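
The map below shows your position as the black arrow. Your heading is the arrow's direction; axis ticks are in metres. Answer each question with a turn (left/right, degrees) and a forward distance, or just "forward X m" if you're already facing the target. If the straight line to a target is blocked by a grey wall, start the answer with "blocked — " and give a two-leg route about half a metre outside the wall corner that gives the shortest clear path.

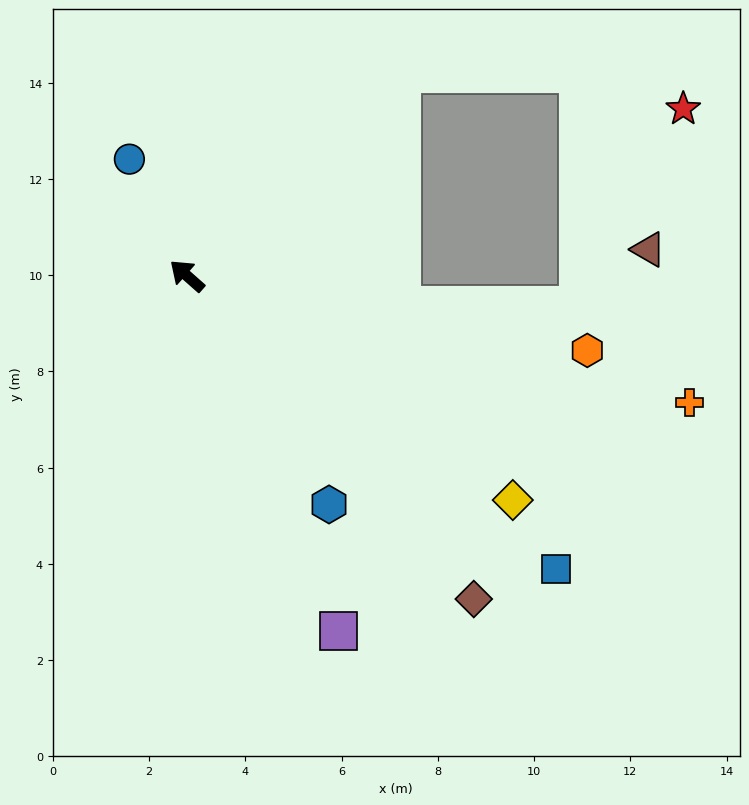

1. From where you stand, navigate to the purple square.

turn left 155°, forward 8.0 m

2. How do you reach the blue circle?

turn right 22°, forward 2.7 m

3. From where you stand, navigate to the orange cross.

turn right 153°, forward 10.8 m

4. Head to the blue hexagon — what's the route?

turn left 163°, forward 5.6 m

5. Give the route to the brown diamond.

turn left 173°, forward 9.0 m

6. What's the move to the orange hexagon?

turn right 149°, forward 8.5 m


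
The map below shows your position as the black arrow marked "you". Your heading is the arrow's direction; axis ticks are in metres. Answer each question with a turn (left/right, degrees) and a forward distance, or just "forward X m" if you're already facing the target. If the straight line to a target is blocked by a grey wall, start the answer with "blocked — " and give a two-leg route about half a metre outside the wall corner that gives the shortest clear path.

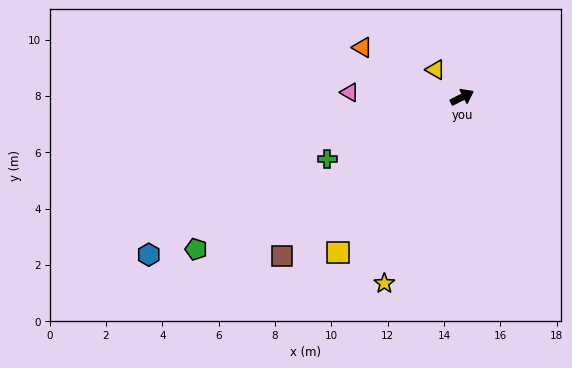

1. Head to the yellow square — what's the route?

turn right 156°, forward 7.1 m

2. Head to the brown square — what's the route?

turn right 166°, forward 8.5 m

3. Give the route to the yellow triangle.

turn left 107°, forward 1.4 m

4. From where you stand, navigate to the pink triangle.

turn left 151°, forward 4.0 m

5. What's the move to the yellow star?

turn right 140°, forward 7.2 m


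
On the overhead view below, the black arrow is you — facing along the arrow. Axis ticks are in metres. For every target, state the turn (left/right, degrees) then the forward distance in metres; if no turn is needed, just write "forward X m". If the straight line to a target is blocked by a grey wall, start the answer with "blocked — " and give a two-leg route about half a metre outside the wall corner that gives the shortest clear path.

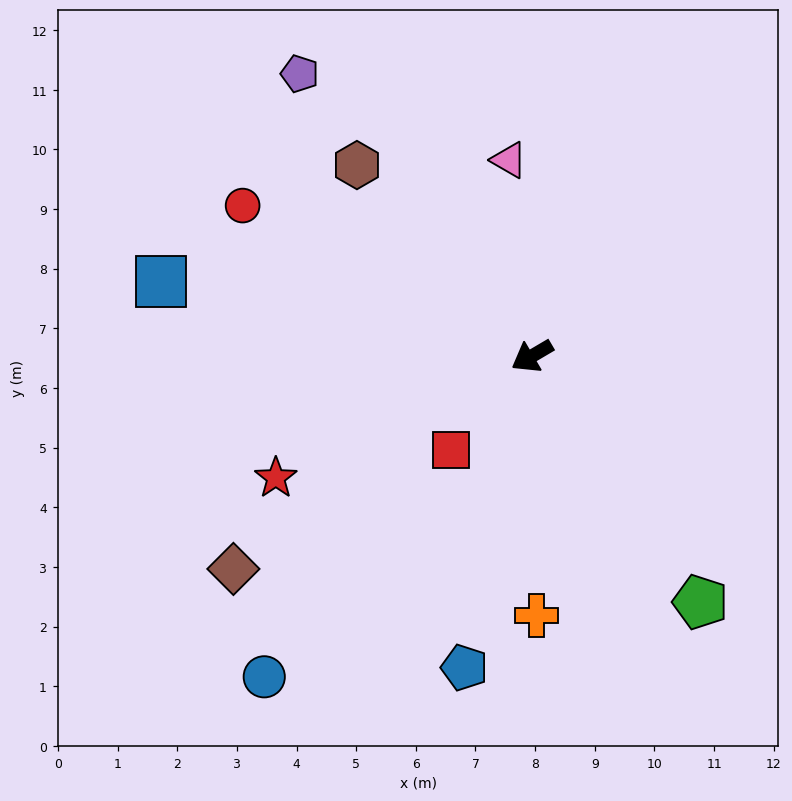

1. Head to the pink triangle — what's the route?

turn right 114°, forward 3.3 m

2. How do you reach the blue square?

turn right 42°, forward 6.3 m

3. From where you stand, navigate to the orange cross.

turn left 60°, forward 4.4 m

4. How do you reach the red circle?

turn right 58°, forward 5.5 m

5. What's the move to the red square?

turn left 19°, forward 2.1 m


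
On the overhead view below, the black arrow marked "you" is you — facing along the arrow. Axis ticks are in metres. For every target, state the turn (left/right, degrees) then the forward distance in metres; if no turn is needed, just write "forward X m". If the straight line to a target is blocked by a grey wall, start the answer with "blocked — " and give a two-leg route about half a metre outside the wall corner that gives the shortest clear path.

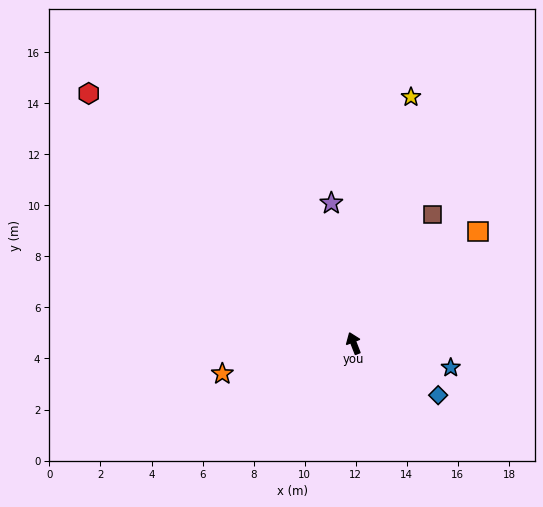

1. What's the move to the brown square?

turn right 53°, forward 5.9 m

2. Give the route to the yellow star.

turn right 34°, forward 9.9 m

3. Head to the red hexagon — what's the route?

turn left 25°, forward 14.3 m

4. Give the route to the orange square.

turn right 69°, forward 6.6 m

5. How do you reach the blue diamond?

turn right 143°, forward 3.9 m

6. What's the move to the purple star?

turn right 12°, forward 5.6 m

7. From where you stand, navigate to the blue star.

turn right 125°, forward 3.9 m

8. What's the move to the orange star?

turn left 82°, forward 5.3 m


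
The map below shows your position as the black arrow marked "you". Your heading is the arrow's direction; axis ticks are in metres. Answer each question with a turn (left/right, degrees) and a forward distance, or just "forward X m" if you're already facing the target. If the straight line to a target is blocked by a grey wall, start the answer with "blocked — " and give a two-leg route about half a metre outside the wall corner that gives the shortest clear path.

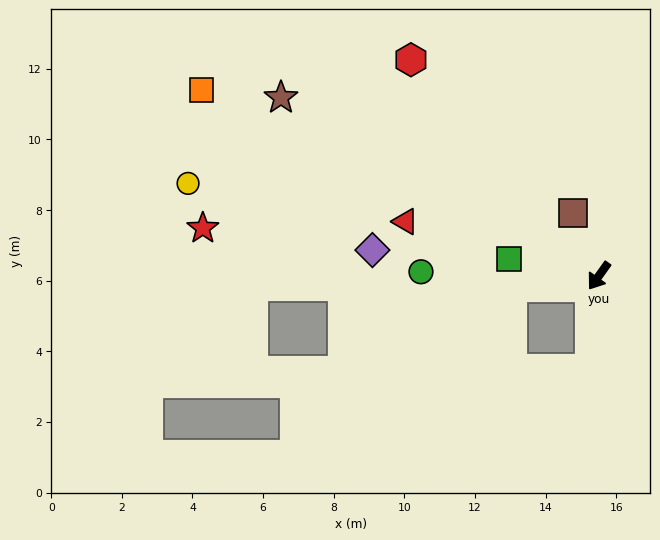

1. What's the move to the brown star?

turn right 84°, forward 10.3 m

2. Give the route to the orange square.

turn right 80°, forward 12.4 m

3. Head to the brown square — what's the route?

turn right 122°, forward 1.9 m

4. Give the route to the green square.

turn right 65°, forward 2.6 m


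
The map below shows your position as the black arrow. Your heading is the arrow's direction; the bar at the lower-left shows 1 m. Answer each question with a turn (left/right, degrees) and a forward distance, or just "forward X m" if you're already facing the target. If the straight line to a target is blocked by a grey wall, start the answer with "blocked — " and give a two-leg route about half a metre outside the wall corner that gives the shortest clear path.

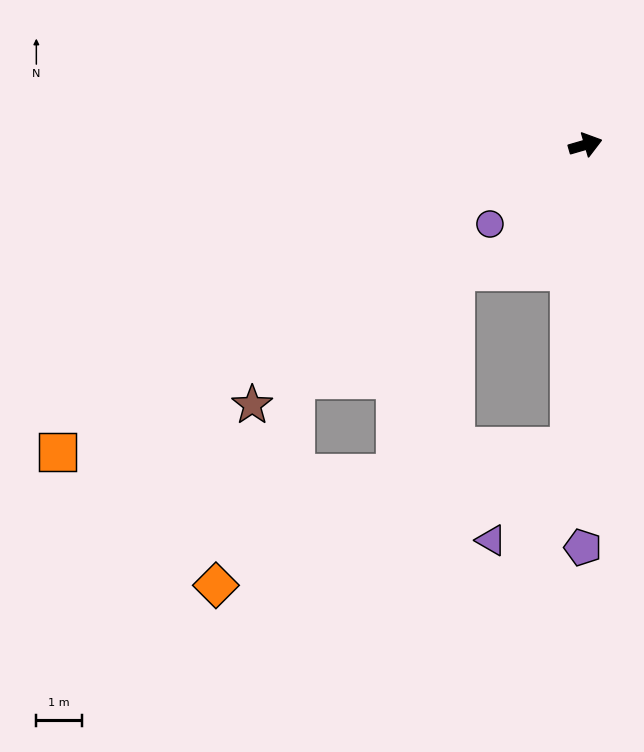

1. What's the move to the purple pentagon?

turn right 107°, forward 8.8 m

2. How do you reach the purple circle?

turn right 157°, forward 2.7 m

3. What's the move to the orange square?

turn right 166°, forward 13.4 m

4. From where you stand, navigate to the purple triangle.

blocked — turn right 109°, forward 6.6 m, then turn right 37°, forward 2.7 m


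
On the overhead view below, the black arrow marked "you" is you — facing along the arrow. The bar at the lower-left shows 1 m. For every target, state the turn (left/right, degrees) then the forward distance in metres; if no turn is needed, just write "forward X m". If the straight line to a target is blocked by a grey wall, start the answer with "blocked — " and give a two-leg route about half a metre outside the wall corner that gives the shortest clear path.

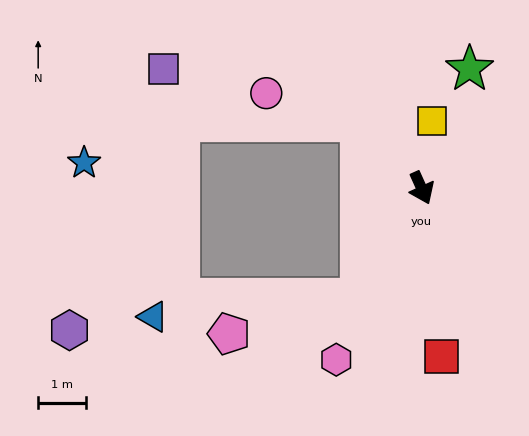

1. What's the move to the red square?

turn right 18°, forward 3.5 m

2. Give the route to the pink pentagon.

blocked — turn right 53°, forward 2.6 m, then turn right 46°, forward 2.8 m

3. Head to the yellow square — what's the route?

turn left 147°, forward 1.4 m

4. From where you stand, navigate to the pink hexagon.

turn right 51°, forward 4.0 m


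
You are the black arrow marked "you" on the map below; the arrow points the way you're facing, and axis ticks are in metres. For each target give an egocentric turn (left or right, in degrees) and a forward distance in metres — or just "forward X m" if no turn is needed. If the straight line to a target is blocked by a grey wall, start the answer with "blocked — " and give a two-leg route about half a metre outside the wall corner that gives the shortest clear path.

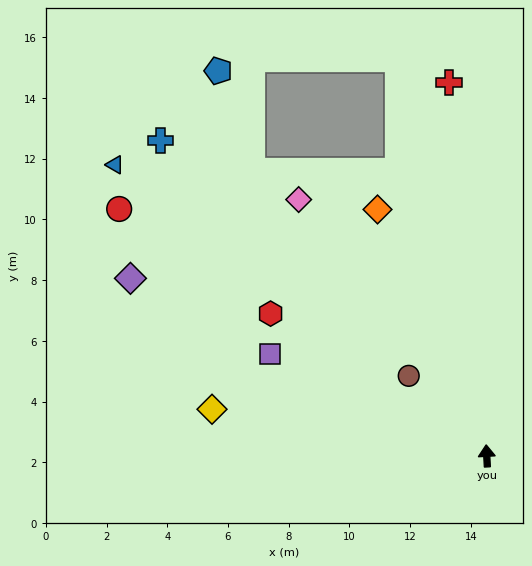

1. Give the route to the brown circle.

turn left 41°, forward 3.7 m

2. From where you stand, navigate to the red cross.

turn left 3°, forward 12.4 m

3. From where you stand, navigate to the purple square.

turn left 62°, forward 7.9 m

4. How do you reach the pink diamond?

turn left 33°, forward 10.5 m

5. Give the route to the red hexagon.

turn left 54°, forward 8.5 m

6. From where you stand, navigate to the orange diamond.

turn left 21°, forward 8.9 m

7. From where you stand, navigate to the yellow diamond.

turn left 77°, forward 9.2 m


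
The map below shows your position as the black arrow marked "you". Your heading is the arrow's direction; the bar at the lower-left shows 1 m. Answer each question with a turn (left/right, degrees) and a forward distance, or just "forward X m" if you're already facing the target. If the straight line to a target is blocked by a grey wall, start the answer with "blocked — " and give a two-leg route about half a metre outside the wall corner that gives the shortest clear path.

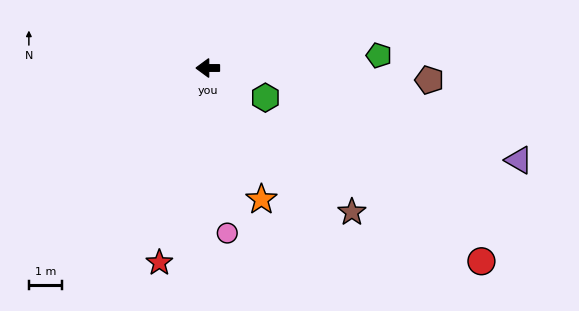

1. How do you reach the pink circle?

turn left 97°, forward 5.0 m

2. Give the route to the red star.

turn left 76°, forward 6.0 m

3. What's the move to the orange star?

turn left 112°, forward 4.3 m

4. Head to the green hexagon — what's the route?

turn left 153°, forward 1.9 m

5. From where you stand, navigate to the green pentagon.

turn right 176°, forward 5.1 m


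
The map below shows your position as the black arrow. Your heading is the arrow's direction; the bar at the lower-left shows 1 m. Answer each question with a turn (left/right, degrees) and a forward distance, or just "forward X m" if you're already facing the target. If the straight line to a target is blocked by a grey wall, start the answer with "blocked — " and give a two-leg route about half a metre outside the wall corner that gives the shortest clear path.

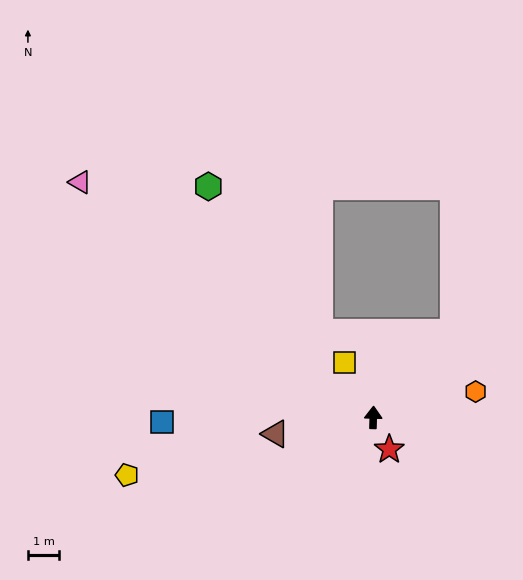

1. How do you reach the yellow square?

turn left 30°, forward 2.0 m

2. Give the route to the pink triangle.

turn left 53°, forward 12.0 m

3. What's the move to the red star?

turn right 152°, forward 1.1 m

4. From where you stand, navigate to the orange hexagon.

turn right 74°, forward 3.4 m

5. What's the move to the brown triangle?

turn left 101°, forward 3.2 m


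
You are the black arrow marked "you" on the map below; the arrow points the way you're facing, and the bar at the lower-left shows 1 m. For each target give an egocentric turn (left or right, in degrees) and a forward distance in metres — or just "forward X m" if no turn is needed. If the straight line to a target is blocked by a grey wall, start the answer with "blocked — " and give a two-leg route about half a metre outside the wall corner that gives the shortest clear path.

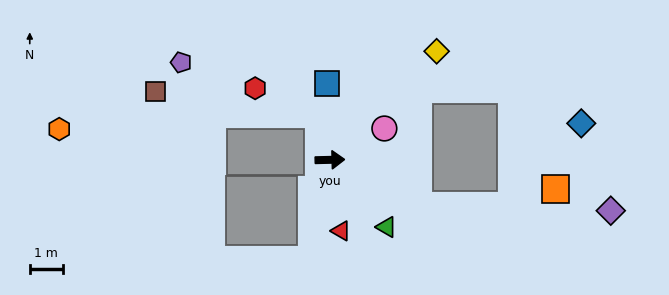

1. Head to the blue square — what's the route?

turn left 91°, forward 2.3 m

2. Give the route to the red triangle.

turn right 82°, forward 2.2 m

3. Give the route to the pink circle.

turn left 28°, forward 1.9 m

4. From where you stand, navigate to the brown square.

blocked — turn left 103°, forward 1.4 m, then turn left 68°, forward 5.0 m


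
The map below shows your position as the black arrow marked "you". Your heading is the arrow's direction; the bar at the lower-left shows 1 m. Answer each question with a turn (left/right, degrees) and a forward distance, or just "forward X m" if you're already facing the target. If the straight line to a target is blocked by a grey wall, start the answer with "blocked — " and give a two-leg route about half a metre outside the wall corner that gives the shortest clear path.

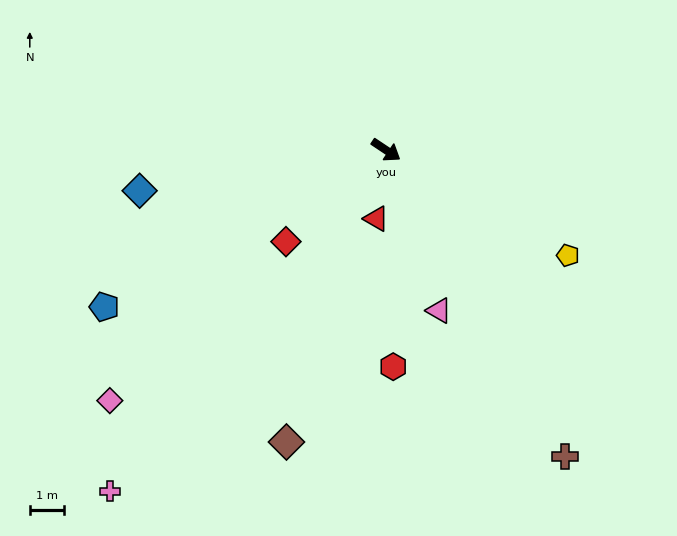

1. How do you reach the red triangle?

turn right 64°, forward 2.0 m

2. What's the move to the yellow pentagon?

turn left 4°, forward 6.1 m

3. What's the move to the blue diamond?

turn right 137°, forward 7.3 m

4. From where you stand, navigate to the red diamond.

turn right 104°, forward 4.0 m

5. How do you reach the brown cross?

turn right 26°, forward 10.3 m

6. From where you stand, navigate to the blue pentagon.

turn right 117°, forward 9.4 m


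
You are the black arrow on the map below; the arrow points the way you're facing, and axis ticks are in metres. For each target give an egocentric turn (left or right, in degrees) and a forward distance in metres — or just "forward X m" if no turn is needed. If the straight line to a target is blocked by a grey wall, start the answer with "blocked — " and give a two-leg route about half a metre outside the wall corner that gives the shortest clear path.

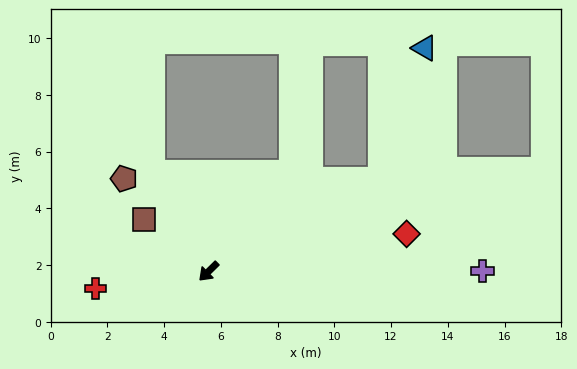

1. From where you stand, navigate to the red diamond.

turn left 146°, forward 7.1 m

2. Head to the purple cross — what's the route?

turn left 136°, forward 9.7 m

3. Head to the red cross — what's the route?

turn right 36°, forward 4.0 m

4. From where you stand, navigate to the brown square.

turn right 83°, forward 2.9 m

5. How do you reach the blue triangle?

blocked — turn left 164°, forward 6.9 m, then turn left 43°, forward 4.9 m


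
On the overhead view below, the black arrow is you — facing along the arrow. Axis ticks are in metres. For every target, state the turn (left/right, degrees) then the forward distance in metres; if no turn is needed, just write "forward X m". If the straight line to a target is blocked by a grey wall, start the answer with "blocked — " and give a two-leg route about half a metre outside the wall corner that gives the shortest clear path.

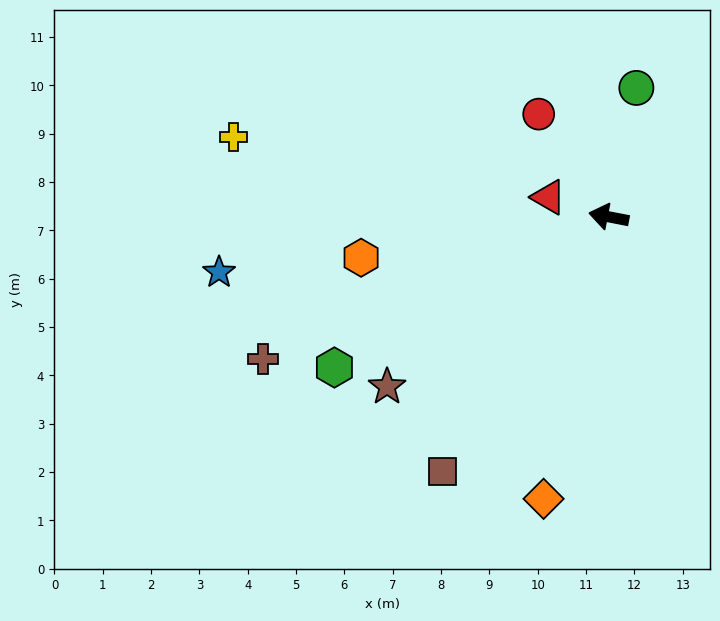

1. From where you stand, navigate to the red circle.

turn right 45°, forward 2.6 m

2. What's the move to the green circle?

turn right 91°, forward 2.7 m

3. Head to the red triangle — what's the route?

turn right 7°, forward 1.3 m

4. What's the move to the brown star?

turn left 48°, forward 5.8 m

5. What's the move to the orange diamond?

turn left 88°, forward 6.0 m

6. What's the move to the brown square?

turn left 68°, forward 6.3 m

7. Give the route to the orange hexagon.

turn left 20°, forward 5.2 m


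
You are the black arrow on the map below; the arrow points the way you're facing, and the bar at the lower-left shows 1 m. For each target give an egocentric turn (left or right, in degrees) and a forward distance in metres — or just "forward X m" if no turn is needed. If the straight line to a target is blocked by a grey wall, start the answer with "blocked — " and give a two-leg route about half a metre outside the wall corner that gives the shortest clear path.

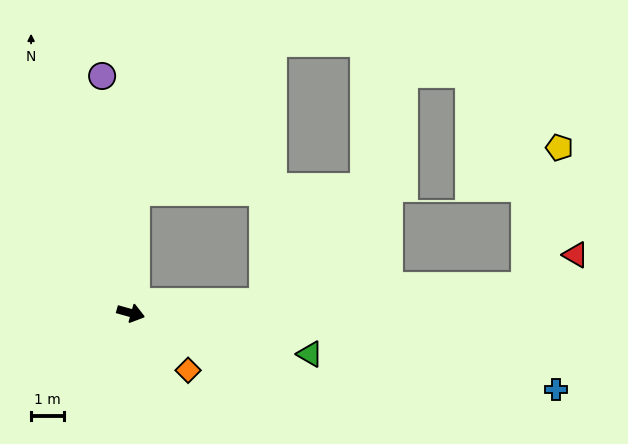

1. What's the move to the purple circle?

turn left 113°, forward 7.2 m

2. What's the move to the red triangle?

blocked — turn left 20°, forward 11.8 m, then turn left 27°, forward 1.8 m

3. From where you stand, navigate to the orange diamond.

turn right 29°, forward 2.4 m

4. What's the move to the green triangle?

turn left 3°, forward 5.5 m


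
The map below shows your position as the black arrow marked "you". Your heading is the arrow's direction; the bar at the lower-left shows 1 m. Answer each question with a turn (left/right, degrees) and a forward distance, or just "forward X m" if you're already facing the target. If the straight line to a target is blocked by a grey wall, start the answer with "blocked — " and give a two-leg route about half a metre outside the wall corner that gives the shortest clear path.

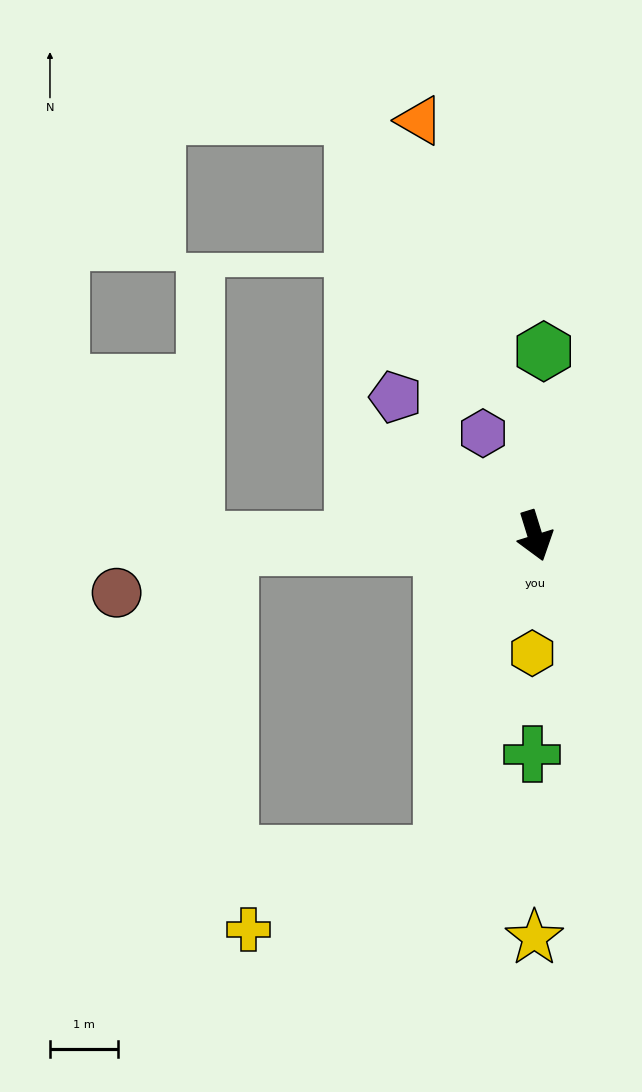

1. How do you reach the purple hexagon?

turn right 170°, forward 1.7 m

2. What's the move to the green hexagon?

turn left 160°, forward 2.7 m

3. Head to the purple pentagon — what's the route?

turn right 152°, forward 2.9 m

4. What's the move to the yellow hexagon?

turn right 19°, forward 1.7 m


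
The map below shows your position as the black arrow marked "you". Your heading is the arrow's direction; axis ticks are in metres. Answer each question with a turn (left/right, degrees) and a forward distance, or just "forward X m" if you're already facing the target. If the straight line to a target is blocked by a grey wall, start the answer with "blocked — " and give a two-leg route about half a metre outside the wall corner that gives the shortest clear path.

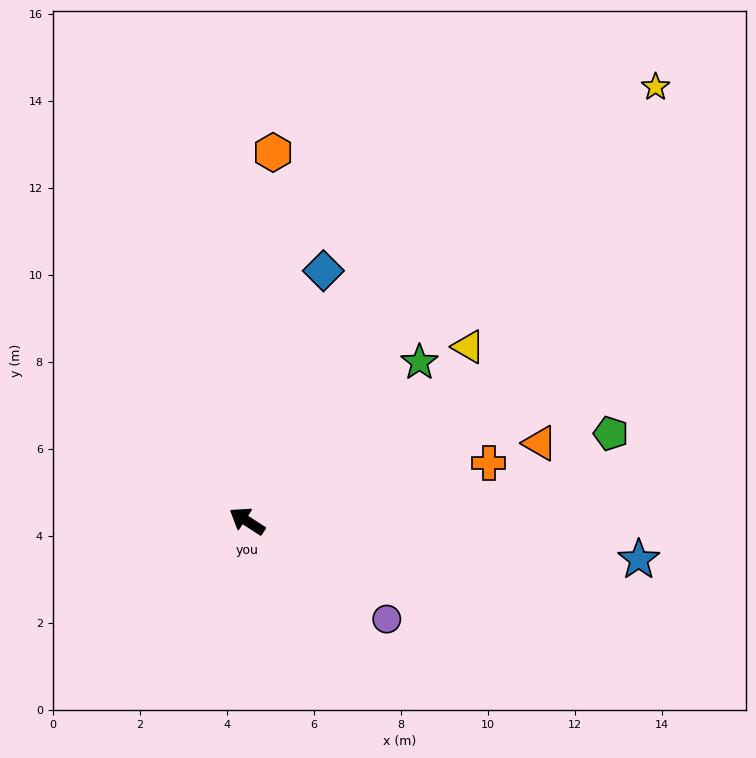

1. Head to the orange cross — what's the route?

turn right 134°, forward 5.7 m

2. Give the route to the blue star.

turn right 153°, forward 9.0 m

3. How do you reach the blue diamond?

turn right 74°, forward 6.0 m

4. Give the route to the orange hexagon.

turn right 61°, forward 8.5 m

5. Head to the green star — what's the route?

turn right 104°, forward 5.4 m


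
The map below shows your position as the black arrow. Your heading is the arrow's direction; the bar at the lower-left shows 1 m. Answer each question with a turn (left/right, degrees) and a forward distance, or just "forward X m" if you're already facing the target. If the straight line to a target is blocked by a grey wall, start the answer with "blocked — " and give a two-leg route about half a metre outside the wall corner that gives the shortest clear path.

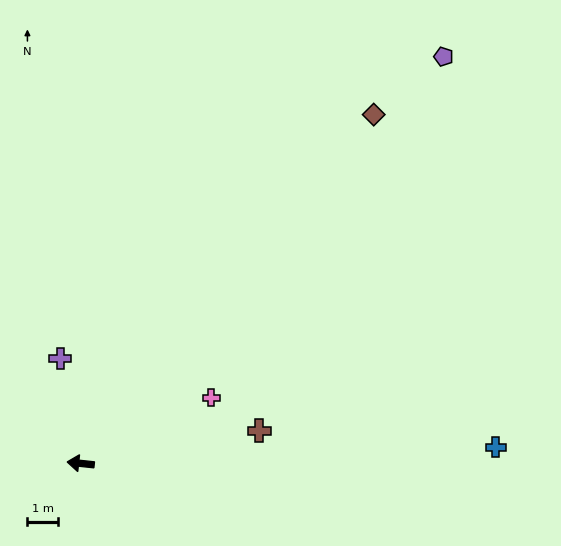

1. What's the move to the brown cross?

turn right 164°, forward 6.0 m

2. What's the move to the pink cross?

turn right 147°, forward 4.8 m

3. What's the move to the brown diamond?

turn right 124°, forward 15.0 m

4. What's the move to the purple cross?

turn right 73°, forward 3.5 m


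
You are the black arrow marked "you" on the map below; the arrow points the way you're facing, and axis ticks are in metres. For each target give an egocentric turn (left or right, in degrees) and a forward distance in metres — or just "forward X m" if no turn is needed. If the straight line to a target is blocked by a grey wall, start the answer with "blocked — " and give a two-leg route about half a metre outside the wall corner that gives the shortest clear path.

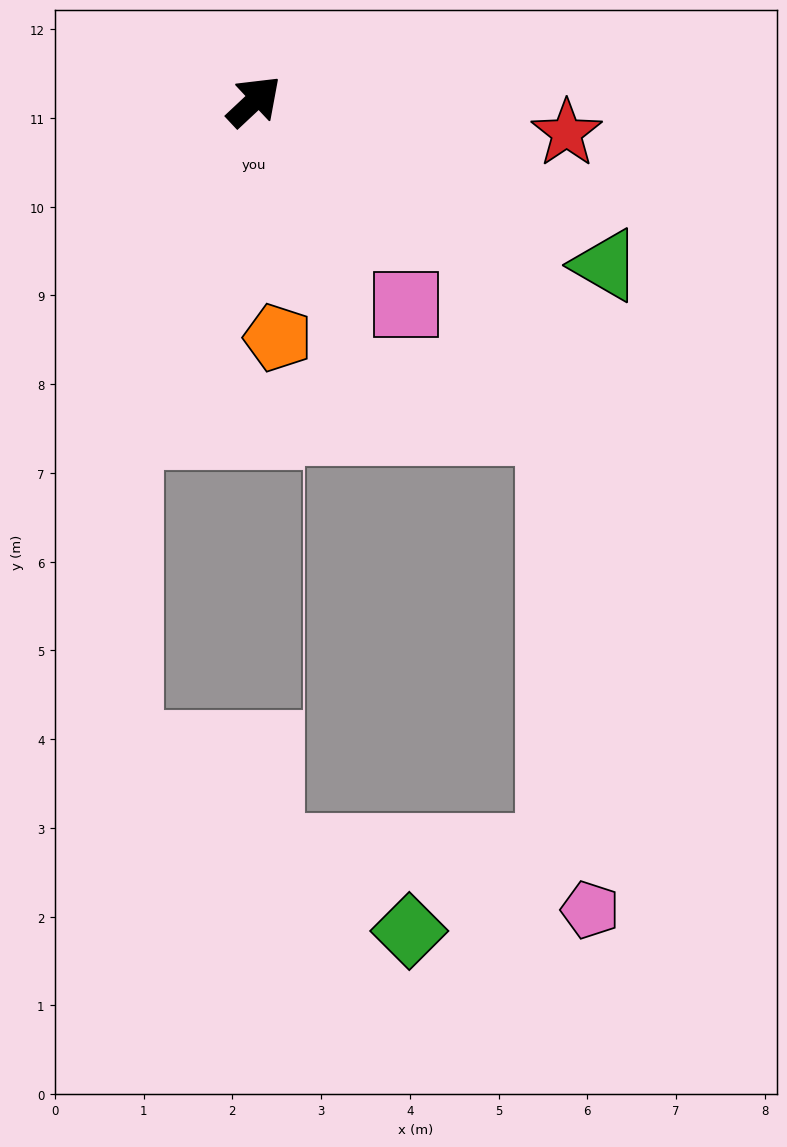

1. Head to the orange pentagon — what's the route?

turn right 127°, forward 2.7 m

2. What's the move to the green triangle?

turn right 68°, forward 4.4 m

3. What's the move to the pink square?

turn right 96°, forward 2.9 m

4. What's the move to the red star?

turn right 49°, forward 3.5 m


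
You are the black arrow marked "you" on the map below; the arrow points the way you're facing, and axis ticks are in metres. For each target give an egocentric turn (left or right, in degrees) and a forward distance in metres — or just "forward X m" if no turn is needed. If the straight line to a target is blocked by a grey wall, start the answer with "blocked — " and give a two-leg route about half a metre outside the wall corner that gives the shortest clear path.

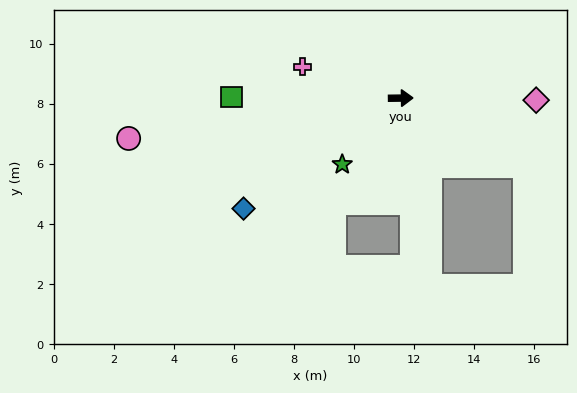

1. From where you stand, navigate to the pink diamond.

forward 4.5 m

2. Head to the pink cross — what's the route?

turn left 161°, forward 3.4 m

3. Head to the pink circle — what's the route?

turn right 172°, forward 9.2 m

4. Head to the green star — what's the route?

turn right 132°, forward 2.9 m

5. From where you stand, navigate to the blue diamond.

turn right 146°, forward 6.4 m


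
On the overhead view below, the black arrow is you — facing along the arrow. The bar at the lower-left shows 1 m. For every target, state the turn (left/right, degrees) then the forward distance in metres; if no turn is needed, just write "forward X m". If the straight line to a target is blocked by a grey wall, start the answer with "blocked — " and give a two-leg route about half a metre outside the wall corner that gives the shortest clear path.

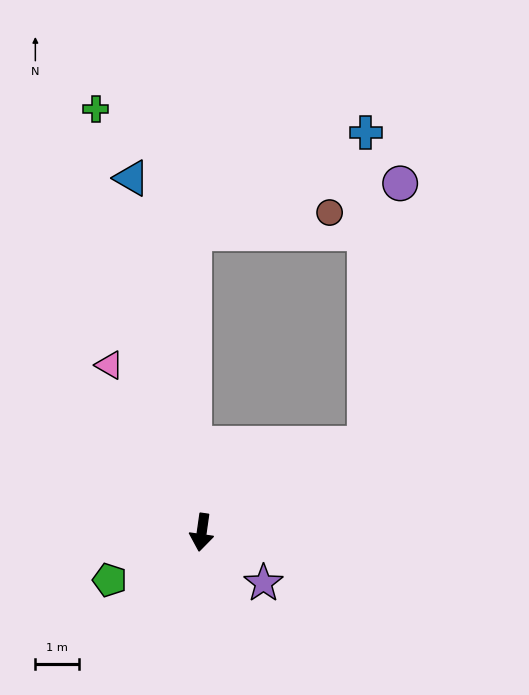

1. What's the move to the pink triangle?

turn right 143°, forward 4.4 m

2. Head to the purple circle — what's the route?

blocked — turn left 126°, forward 4.2 m, then turn left 54°, forward 6.0 m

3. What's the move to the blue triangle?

turn right 161°, forward 8.2 m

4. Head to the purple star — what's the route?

turn left 59°, forward 1.8 m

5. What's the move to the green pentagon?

turn right 55°, forward 2.4 m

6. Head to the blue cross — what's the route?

blocked — turn left 126°, forward 4.2 m, then turn left 62°, forward 7.1 m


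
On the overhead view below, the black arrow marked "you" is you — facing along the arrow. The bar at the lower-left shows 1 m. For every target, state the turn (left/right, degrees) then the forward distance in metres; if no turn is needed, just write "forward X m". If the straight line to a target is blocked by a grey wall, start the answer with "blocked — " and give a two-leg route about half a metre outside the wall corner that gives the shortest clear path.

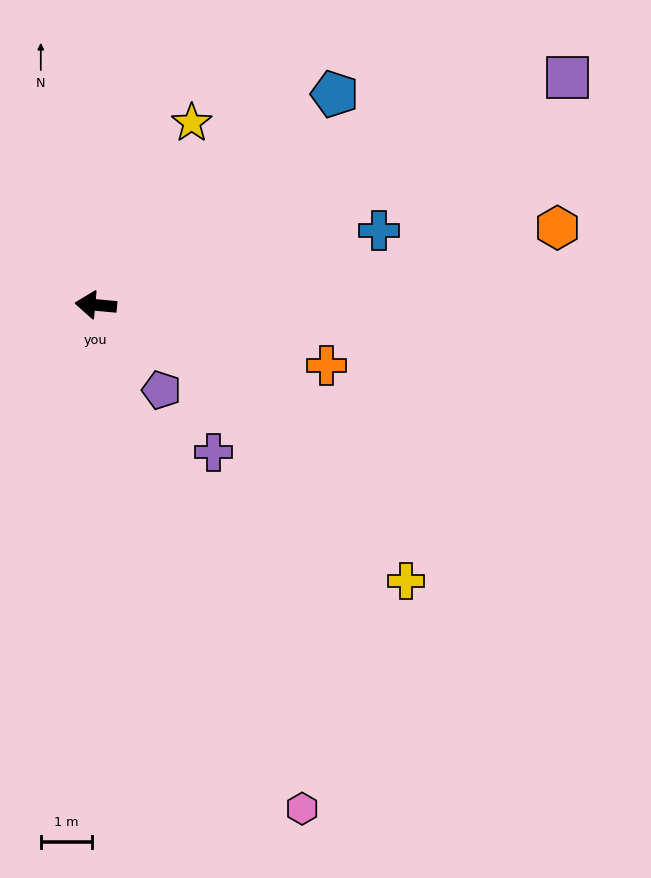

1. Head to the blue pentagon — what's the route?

turn right 133°, forward 6.3 m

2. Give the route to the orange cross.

turn left 171°, forward 4.7 m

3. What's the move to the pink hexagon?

turn left 118°, forward 10.7 m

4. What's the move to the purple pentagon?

turn left 133°, forward 2.1 m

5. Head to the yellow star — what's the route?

turn right 113°, forward 4.0 m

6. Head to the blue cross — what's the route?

turn right 160°, forward 5.7 m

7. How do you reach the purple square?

turn right 149°, forward 10.3 m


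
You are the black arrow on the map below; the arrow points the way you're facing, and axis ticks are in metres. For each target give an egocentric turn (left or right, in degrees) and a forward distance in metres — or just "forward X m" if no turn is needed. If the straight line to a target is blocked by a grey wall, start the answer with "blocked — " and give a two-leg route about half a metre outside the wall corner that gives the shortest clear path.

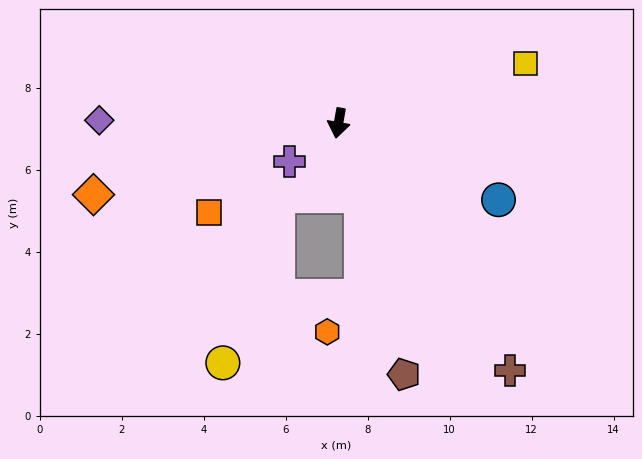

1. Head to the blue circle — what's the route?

turn left 74°, forward 4.3 m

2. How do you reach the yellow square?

turn left 118°, forward 4.8 m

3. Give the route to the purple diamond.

turn right 81°, forward 5.8 m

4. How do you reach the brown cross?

turn left 45°, forward 7.3 m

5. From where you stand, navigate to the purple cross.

turn right 42°, forward 1.5 m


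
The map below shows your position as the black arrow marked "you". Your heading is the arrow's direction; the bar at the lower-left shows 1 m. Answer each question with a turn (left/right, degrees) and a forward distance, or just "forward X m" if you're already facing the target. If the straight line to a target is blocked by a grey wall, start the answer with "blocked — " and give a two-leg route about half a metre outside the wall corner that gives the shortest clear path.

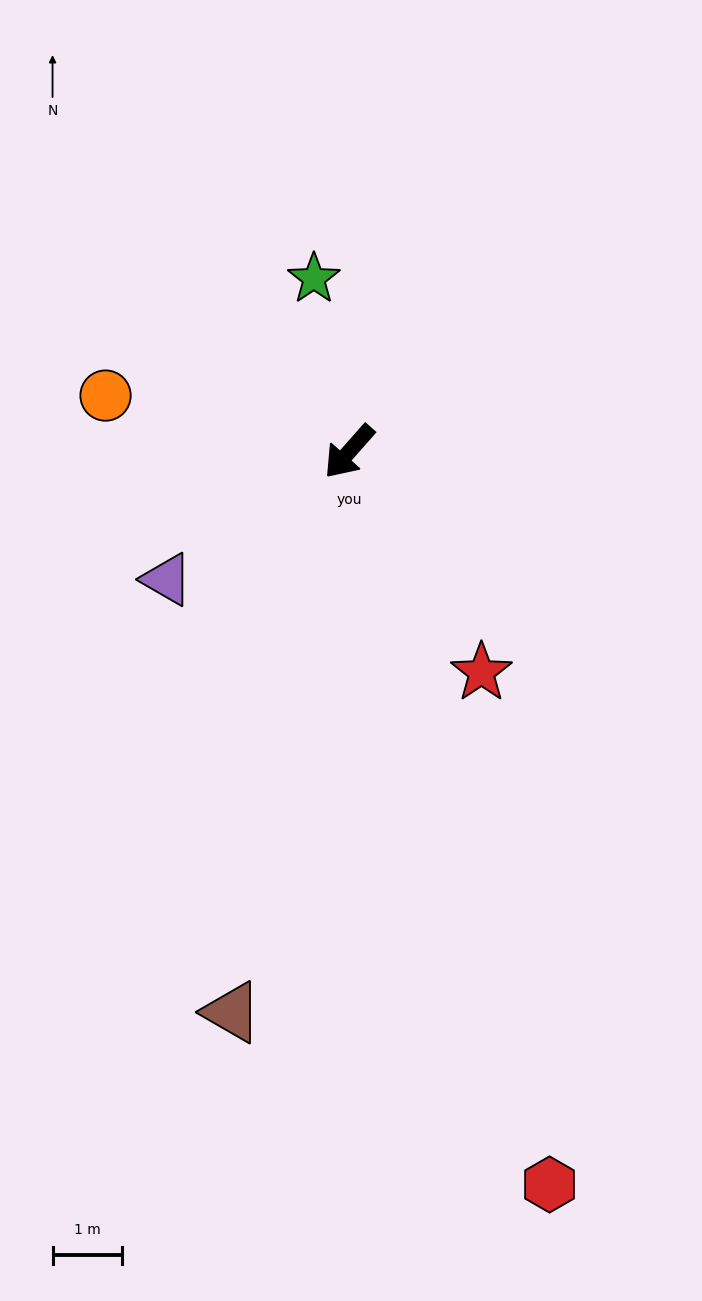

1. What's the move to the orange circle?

turn right 62°, forward 3.6 m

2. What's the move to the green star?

turn right 127°, forward 2.6 m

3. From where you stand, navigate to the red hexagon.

turn left 57°, forward 11.0 m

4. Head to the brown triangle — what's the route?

turn left 30°, forward 8.3 m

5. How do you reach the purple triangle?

turn right 14°, forward 3.2 m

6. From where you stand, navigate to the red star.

turn left 72°, forward 3.7 m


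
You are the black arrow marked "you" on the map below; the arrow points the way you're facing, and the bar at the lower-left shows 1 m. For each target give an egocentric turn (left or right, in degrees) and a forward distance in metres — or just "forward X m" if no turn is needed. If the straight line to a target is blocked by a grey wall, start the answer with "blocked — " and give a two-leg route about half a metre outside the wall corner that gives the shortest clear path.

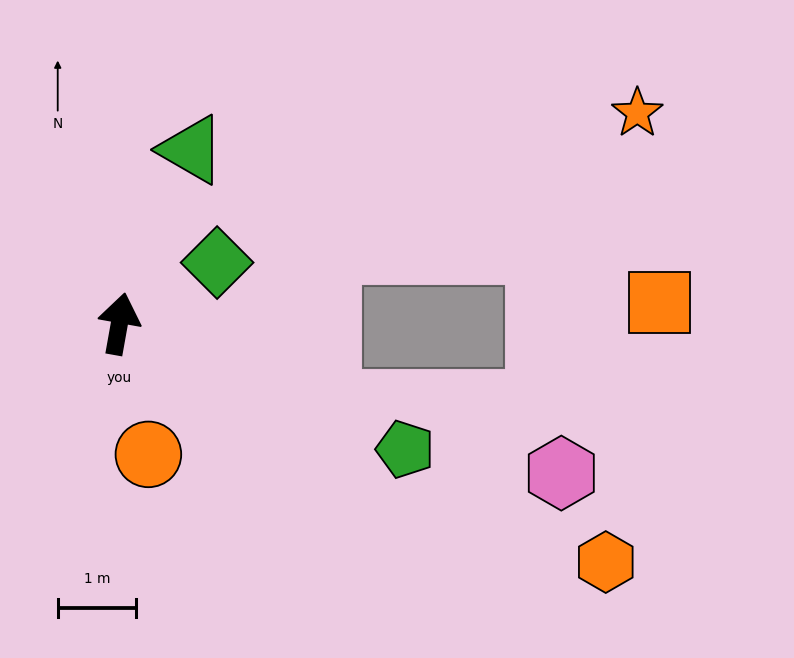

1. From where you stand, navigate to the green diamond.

turn right 48°, forward 1.5 m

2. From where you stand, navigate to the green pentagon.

turn right 104°, forward 4.0 m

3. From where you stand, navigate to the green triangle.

turn right 12°, forward 2.4 m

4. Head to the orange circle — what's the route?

turn right 157°, forward 1.7 m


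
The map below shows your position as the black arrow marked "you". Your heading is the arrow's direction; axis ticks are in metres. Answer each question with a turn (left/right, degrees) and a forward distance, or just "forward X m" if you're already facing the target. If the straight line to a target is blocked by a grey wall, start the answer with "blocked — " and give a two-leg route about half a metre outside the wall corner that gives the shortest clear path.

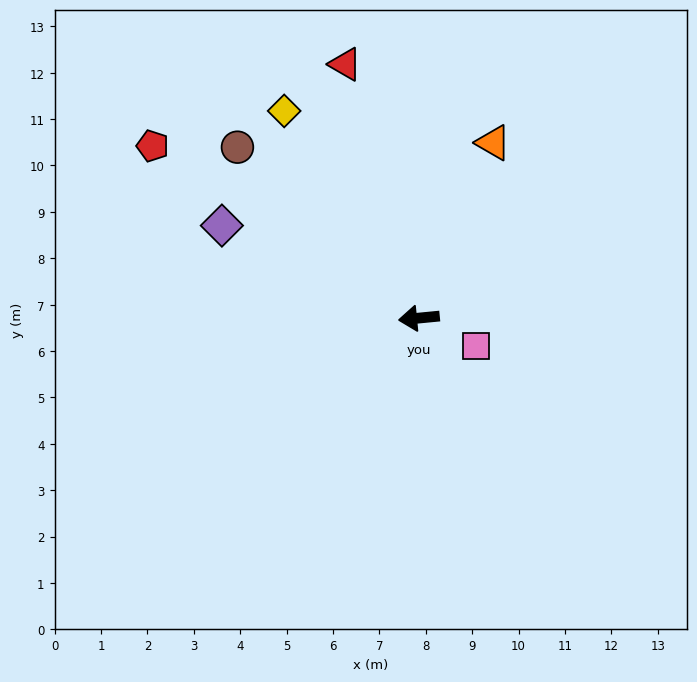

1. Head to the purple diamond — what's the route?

turn right 31°, forward 4.7 m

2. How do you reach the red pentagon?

turn right 38°, forward 6.8 m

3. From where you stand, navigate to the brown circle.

turn right 49°, forward 5.4 m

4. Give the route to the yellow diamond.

turn right 62°, forward 5.3 m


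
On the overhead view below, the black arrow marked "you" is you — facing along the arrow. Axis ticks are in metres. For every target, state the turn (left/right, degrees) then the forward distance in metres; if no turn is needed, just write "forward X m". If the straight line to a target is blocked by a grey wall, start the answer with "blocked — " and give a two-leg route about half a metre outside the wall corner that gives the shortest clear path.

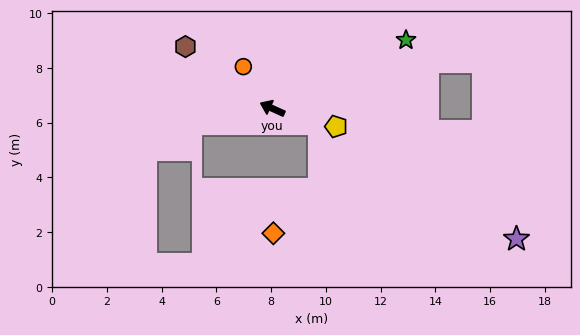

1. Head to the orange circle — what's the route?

turn right 31°, forward 1.9 m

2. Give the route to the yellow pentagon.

turn right 172°, forward 2.4 m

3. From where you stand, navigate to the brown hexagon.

turn right 11°, forward 3.9 m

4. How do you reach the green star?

turn right 129°, forward 5.5 m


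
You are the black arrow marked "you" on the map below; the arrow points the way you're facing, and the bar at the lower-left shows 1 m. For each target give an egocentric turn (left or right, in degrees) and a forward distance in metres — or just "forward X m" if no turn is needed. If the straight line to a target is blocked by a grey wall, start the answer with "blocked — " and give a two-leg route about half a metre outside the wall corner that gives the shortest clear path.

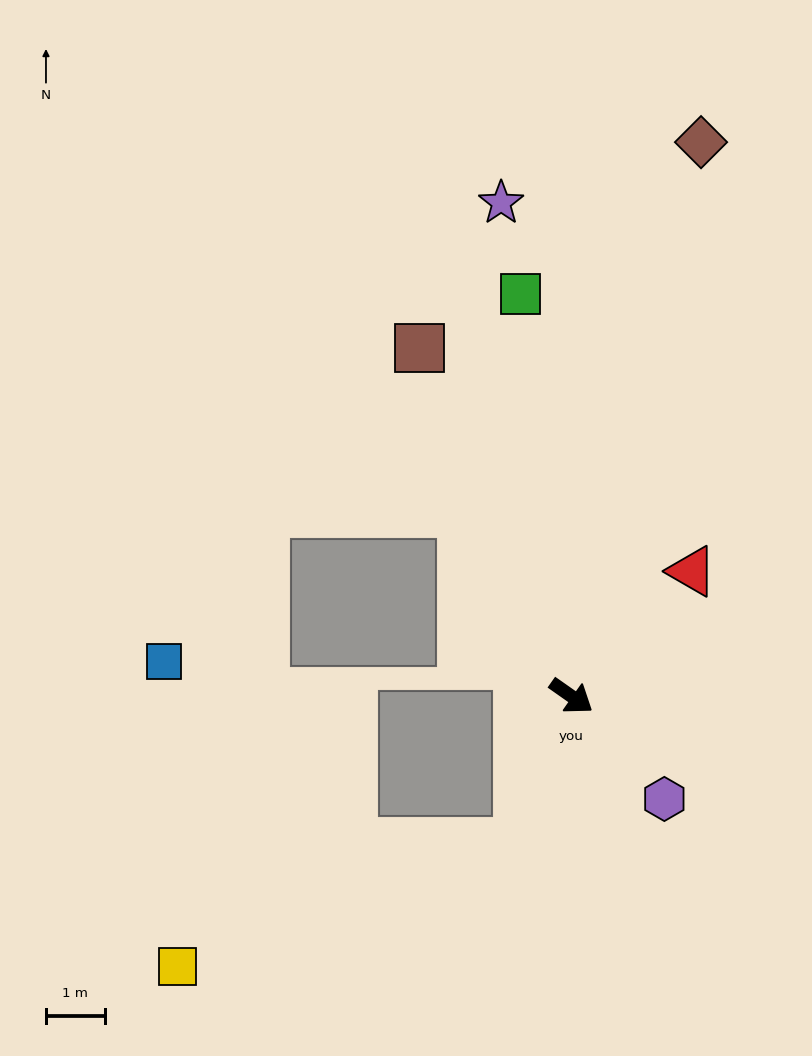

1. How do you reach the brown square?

turn left 149°, forward 6.5 m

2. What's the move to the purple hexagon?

turn right 13°, forward 2.4 m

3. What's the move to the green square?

turn left 132°, forward 6.9 m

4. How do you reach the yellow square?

blocked — turn right 75°, forward 2.6 m, then turn right 50°, forward 6.2 m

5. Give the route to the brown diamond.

turn left 112°, forward 9.7 m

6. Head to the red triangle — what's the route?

turn left 81°, forward 3.0 m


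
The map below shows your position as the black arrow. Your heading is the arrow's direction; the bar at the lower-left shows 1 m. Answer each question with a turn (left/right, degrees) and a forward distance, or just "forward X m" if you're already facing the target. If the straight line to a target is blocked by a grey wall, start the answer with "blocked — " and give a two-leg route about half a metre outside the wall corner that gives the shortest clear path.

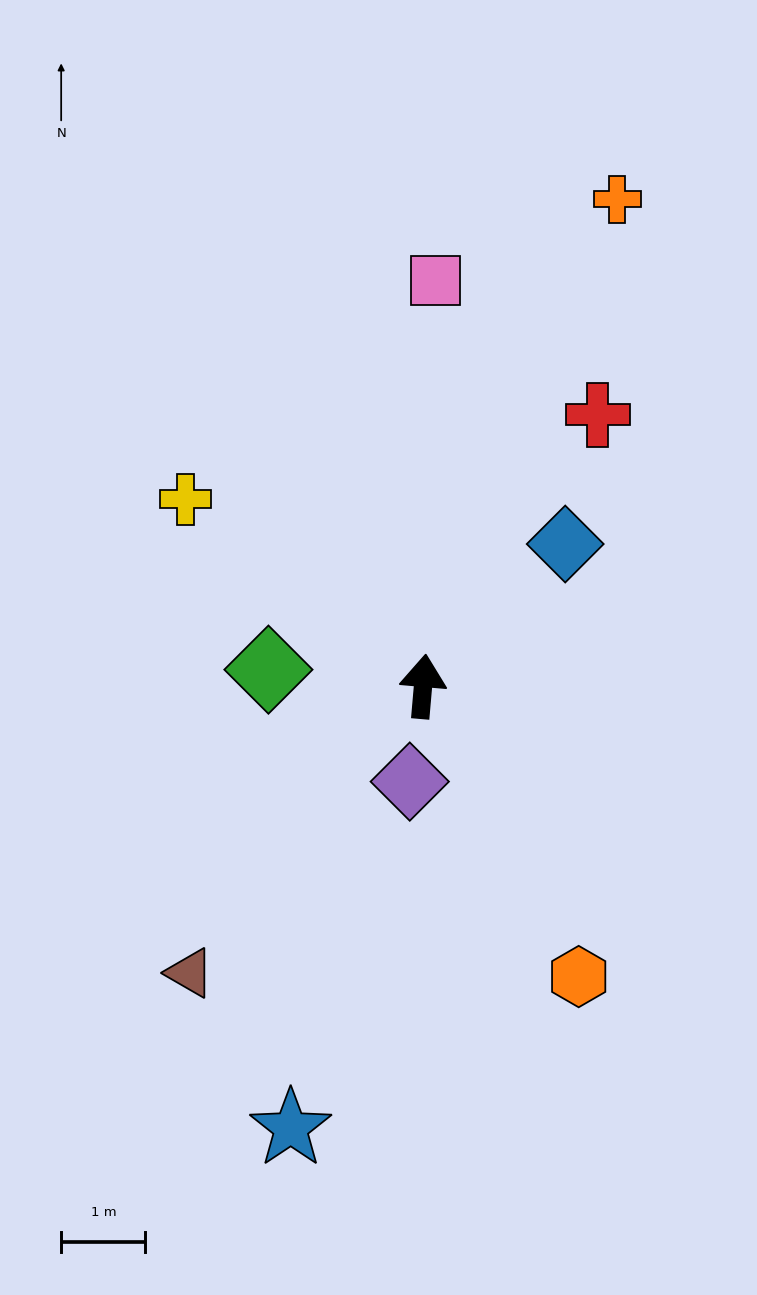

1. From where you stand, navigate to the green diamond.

turn left 89°, forward 1.8 m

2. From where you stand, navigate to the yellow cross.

turn left 57°, forward 3.6 m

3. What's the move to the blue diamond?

turn right 40°, forward 2.4 m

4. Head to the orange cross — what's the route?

turn right 17°, forward 6.2 m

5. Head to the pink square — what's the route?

turn left 3°, forward 4.8 m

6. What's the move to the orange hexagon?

turn right 147°, forward 3.9 m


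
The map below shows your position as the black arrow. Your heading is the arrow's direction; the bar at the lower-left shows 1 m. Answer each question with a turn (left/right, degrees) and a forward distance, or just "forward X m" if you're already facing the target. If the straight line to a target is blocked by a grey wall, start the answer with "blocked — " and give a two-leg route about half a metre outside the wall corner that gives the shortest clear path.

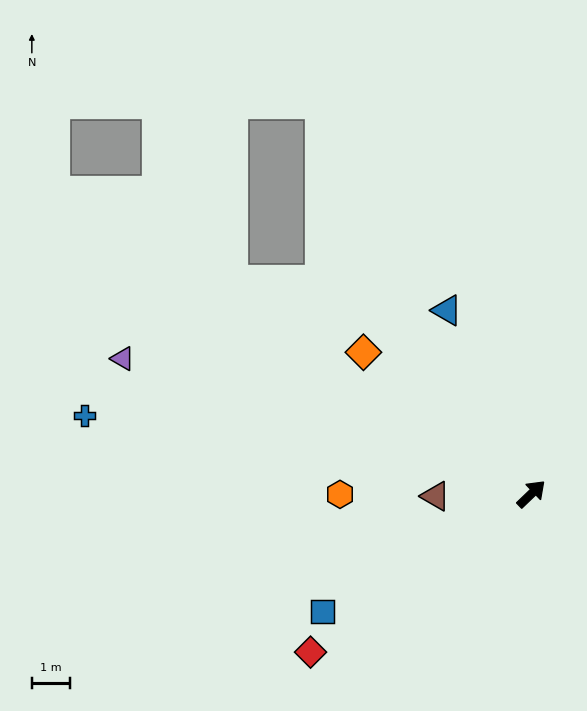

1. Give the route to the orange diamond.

turn left 96°, forward 5.8 m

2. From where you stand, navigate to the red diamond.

turn left 172°, forward 7.1 m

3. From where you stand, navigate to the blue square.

turn left 165°, forward 6.3 m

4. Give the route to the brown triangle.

turn left 138°, forward 2.5 m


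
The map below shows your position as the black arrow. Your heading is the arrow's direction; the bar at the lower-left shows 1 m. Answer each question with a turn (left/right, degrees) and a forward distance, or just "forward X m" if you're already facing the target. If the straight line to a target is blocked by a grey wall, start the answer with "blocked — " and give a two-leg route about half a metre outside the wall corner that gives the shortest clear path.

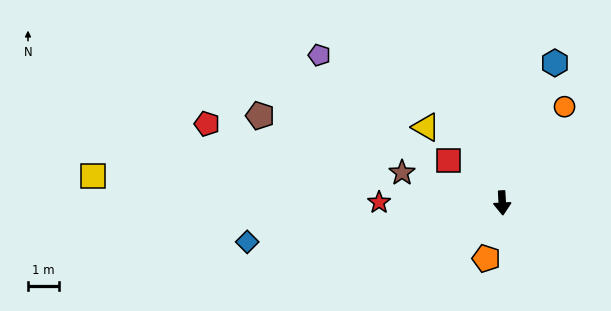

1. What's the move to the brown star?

turn right 110°, forward 3.4 m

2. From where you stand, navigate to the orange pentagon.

turn right 19°, forward 1.9 m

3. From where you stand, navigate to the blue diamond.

turn right 84°, forward 8.3 m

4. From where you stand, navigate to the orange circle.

turn left 144°, forward 3.7 m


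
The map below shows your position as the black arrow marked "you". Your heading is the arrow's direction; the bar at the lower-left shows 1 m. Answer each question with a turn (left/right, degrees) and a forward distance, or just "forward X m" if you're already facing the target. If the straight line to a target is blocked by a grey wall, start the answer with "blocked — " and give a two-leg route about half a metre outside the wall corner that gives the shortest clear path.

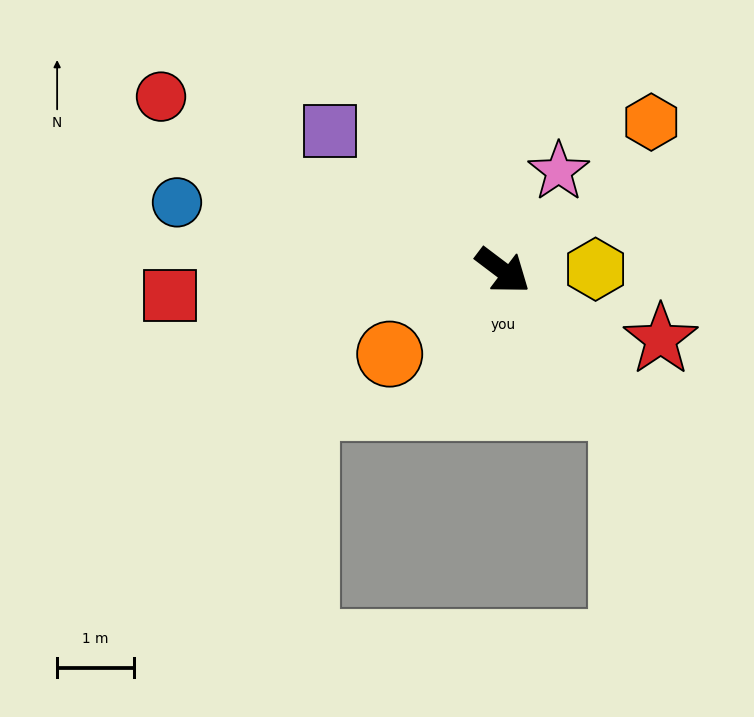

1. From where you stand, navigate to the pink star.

turn left 98°, forward 1.5 m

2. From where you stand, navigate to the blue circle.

turn right 155°, forward 4.3 m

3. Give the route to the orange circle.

turn right 107°, forward 1.8 m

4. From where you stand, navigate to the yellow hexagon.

turn left 38°, forward 1.2 m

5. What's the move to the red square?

turn right 139°, forward 4.3 m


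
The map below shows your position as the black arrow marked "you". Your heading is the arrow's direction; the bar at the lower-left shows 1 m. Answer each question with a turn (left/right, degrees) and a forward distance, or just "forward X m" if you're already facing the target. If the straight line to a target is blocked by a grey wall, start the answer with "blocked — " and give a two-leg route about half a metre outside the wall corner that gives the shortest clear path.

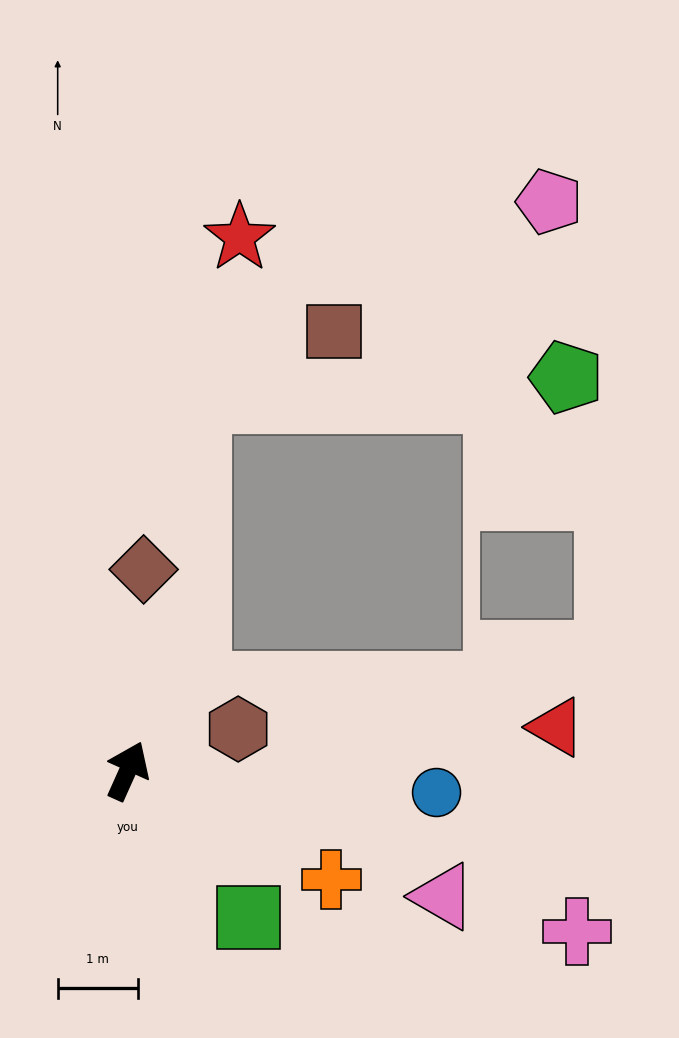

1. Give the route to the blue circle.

turn right 70°, forward 3.9 m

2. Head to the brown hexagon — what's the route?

turn right 45°, forward 1.5 m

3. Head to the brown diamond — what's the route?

turn left 20°, forward 2.5 m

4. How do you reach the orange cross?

turn right 94°, forward 2.9 m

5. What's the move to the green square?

turn right 117°, forward 2.4 m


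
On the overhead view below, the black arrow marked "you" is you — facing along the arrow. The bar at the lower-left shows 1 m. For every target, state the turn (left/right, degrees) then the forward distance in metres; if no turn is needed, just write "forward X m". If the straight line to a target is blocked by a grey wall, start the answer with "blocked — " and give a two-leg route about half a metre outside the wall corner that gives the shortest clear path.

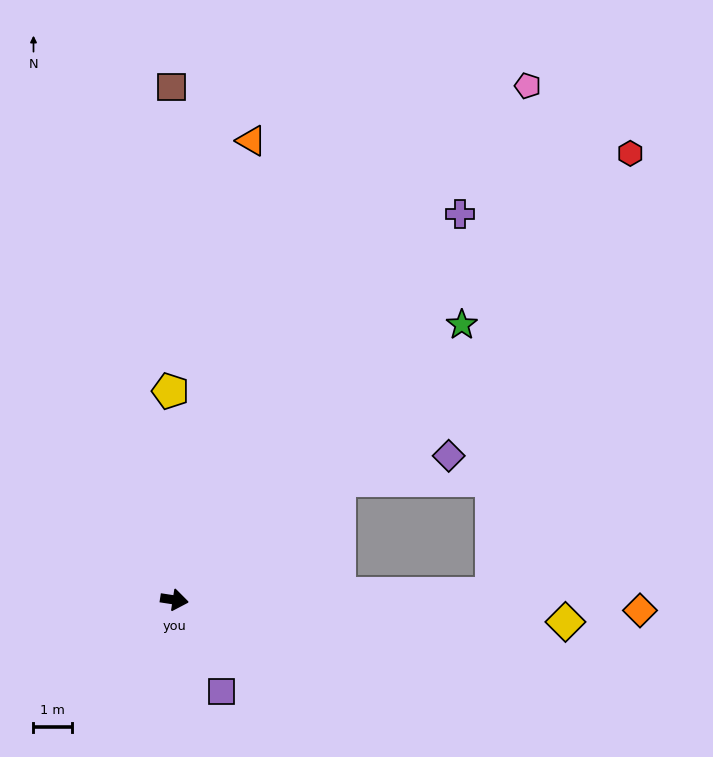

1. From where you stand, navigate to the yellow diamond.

turn left 6°, forward 10.1 m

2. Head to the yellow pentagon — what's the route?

turn left 100°, forward 5.4 m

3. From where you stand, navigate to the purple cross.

turn left 62°, forward 12.4 m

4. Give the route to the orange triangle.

turn left 89°, forward 12.1 m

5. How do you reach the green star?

turn left 53°, forward 10.3 m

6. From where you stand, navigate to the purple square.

turn right 54°, forward 2.7 m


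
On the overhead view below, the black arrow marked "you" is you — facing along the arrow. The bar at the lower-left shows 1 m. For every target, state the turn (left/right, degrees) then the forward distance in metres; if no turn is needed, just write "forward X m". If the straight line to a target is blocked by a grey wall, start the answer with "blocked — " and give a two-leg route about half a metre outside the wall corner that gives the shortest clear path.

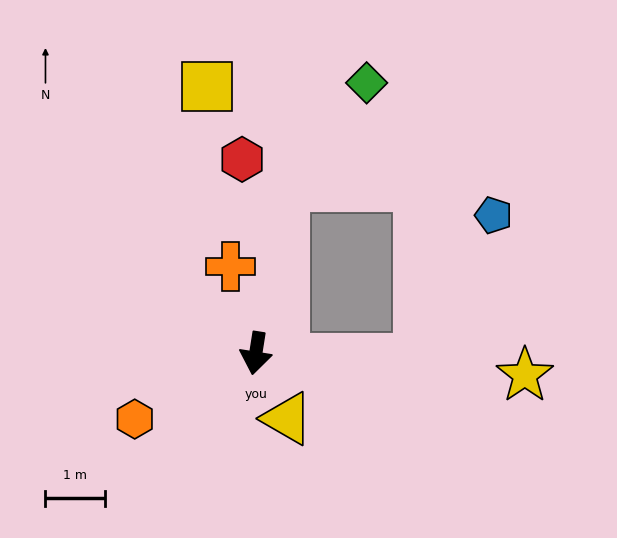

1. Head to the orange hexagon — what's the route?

turn right 52°, forward 2.3 m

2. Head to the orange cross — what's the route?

turn right 155°, forward 1.5 m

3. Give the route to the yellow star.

turn left 94°, forward 4.6 m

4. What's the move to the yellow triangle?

turn left 35°, forward 1.2 m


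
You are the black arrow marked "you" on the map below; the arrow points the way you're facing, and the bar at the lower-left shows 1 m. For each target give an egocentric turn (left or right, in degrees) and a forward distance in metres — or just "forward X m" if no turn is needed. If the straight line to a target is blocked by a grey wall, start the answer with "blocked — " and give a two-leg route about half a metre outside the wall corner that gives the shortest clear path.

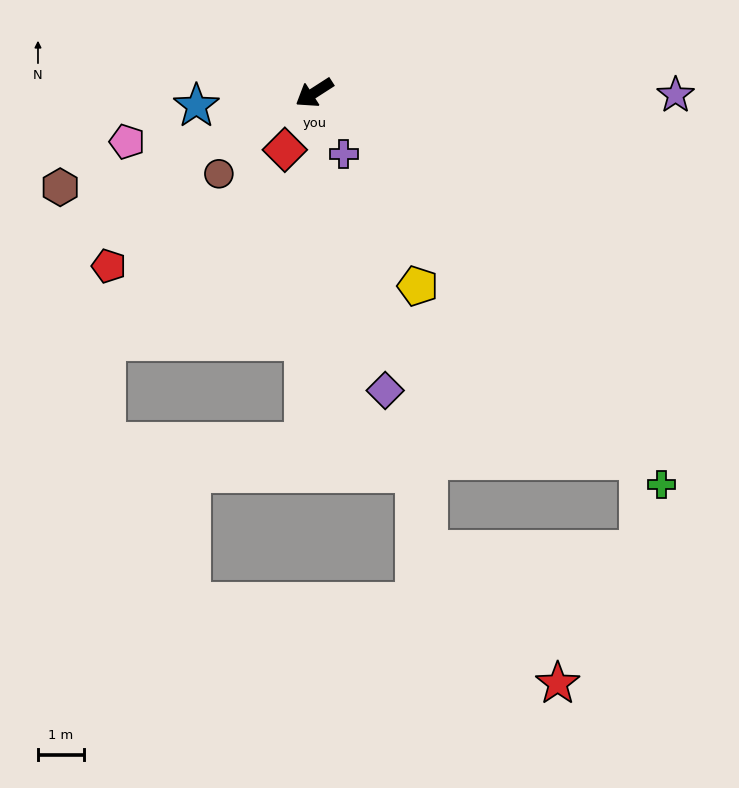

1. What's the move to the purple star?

turn left 147°, forward 7.9 m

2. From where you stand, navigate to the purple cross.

turn left 83°, forward 1.5 m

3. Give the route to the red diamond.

turn left 30°, forward 1.4 m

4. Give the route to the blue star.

turn right 26°, forward 2.6 m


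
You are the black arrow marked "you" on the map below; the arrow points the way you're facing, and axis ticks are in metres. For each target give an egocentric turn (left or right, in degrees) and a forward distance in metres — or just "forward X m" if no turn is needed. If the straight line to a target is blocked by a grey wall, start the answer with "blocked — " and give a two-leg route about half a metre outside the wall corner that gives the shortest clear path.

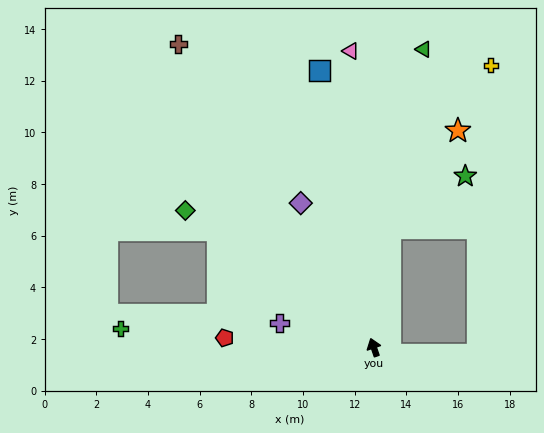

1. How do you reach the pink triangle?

turn right 15°, forward 11.5 m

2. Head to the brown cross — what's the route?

turn left 14°, forward 14.0 m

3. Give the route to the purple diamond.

turn left 8°, forward 6.3 m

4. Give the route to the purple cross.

turn left 57°, forward 3.8 m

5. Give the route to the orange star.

blocked — turn right 27°, forward 4.7 m, then turn right 27°, forward 4.6 m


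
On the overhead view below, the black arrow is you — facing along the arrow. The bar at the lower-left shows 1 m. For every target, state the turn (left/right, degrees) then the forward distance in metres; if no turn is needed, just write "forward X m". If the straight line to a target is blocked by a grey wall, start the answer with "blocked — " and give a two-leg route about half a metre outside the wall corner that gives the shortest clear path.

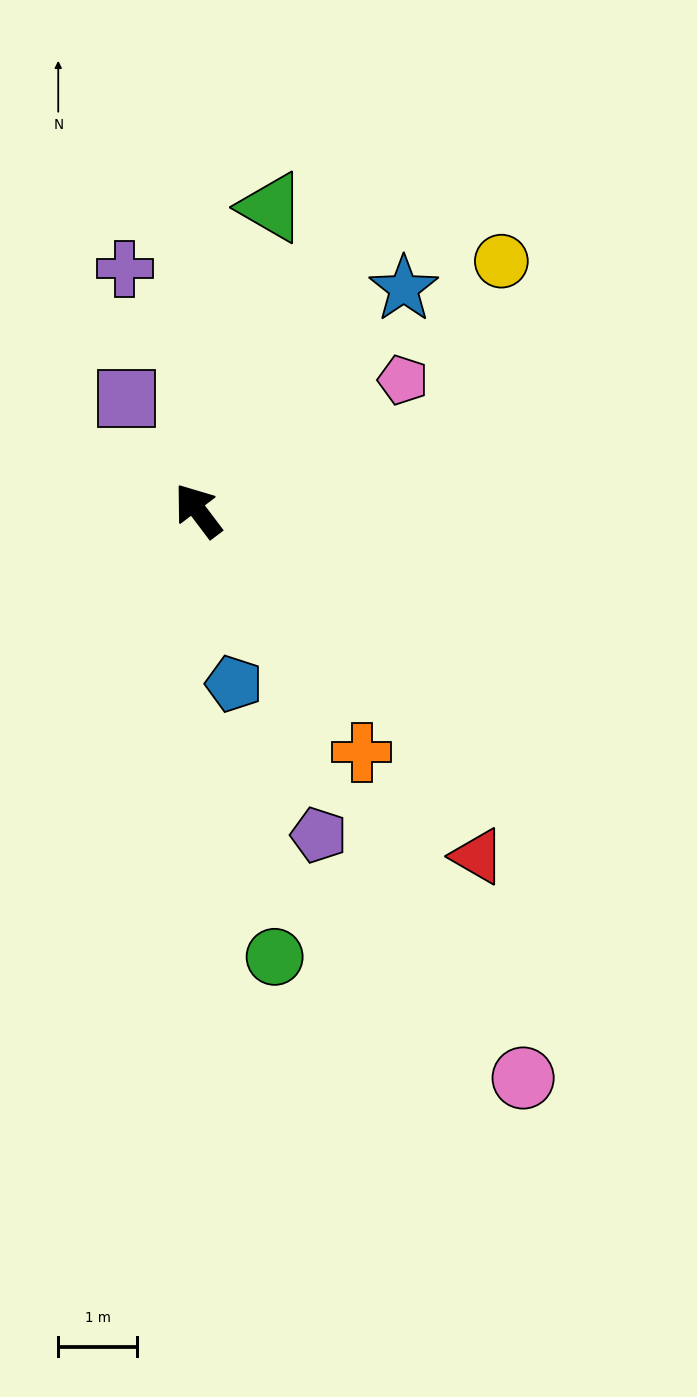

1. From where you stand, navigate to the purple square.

turn right 5°, forward 1.7 m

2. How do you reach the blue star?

turn right 80°, forward 3.8 m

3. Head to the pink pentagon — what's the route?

turn right 95°, forward 3.1 m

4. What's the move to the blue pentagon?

turn left 155°, forward 2.2 m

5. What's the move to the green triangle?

turn right 51°, forward 3.9 m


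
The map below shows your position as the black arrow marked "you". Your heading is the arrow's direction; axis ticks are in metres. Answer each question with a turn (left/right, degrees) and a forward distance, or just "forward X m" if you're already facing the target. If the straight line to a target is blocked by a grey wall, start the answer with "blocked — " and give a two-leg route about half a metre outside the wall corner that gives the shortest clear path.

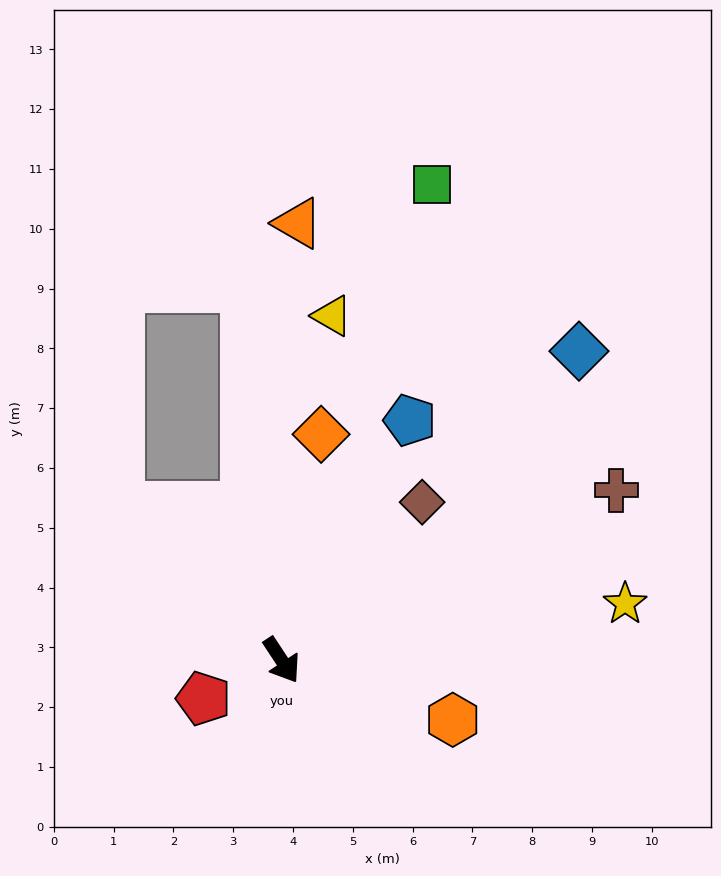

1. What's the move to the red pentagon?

turn right 97°, forward 1.5 m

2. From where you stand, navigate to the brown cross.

turn left 84°, forward 6.3 m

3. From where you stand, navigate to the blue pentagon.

turn left 119°, forward 4.5 m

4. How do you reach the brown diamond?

turn left 105°, forward 3.5 m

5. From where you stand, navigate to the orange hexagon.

turn left 38°, forward 3.0 m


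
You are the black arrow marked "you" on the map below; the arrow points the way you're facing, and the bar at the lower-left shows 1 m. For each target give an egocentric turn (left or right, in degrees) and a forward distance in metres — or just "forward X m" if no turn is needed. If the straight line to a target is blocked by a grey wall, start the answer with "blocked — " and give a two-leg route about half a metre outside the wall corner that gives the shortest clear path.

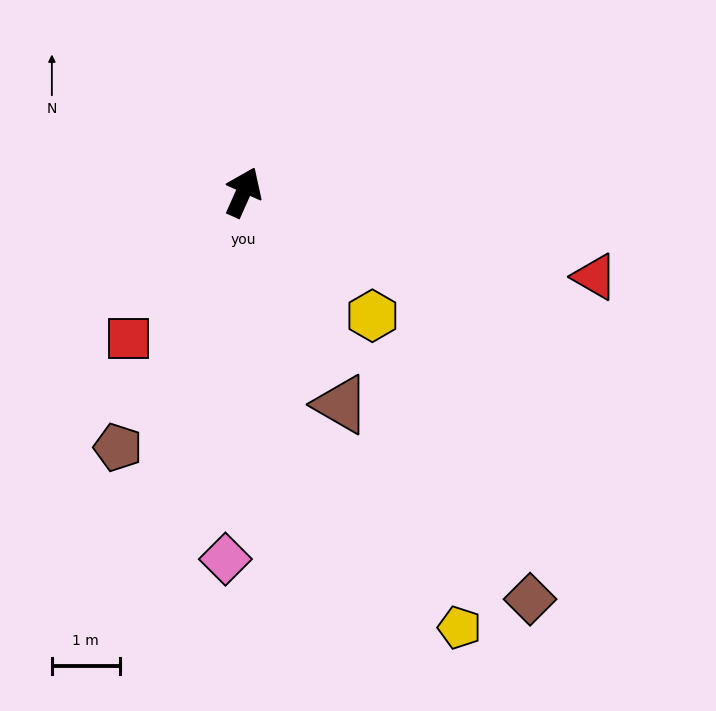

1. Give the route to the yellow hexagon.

turn right 110°, forward 2.6 m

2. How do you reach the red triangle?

turn right 79°, forward 5.3 m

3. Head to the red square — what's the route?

turn left 166°, forward 2.7 m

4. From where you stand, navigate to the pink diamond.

turn right 159°, forward 5.4 m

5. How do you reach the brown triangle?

turn right 131°, forward 3.4 m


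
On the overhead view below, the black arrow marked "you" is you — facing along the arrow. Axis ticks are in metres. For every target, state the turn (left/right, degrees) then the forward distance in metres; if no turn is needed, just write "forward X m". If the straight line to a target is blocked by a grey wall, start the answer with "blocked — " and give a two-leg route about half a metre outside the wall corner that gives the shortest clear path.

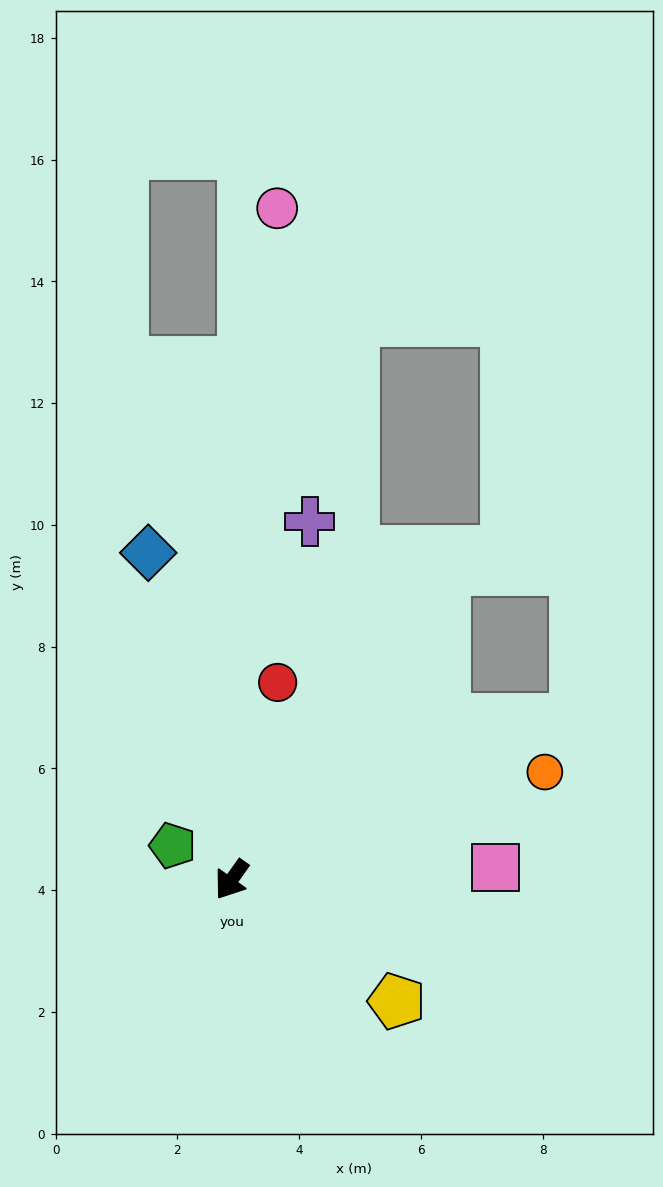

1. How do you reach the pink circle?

turn right 148°, forward 11.1 m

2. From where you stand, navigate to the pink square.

turn left 128°, forward 4.3 m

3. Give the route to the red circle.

turn right 158°, forward 3.3 m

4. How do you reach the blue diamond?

turn right 130°, forward 5.5 m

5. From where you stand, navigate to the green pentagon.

turn right 85°, forward 1.1 m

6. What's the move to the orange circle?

turn left 144°, forward 5.4 m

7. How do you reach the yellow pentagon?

turn left 89°, forward 3.4 m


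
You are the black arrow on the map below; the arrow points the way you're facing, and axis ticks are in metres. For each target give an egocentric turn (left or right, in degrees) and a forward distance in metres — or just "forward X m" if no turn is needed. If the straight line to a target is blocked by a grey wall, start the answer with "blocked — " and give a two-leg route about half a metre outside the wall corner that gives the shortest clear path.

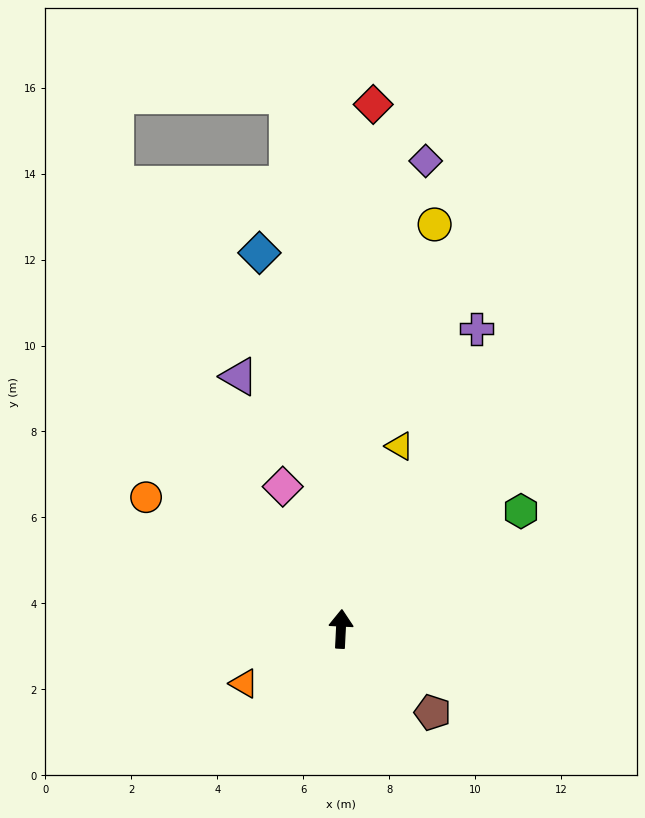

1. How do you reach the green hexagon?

turn right 54°, forward 5.0 m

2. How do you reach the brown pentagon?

turn right 130°, forward 2.9 m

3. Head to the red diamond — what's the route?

forward 12.2 m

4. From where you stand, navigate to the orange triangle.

turn left 122°, forward 2.6 m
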